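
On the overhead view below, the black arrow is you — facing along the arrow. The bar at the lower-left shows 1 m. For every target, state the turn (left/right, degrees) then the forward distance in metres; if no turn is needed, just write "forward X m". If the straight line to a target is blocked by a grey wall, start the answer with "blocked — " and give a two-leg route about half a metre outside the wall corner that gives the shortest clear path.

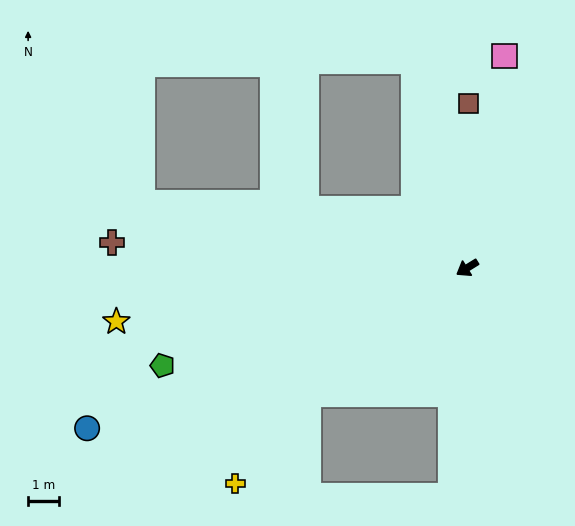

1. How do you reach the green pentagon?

turn right 14°, forward 10.4 m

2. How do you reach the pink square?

turn right 132°, forward 7.0 m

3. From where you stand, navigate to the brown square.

turn right 122°, forward 5.3 m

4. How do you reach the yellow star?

turn right 23°, forward 11.5 m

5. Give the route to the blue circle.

turn right 9°, forward 13.4 m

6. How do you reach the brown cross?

turn right 36°, forward 11.6 m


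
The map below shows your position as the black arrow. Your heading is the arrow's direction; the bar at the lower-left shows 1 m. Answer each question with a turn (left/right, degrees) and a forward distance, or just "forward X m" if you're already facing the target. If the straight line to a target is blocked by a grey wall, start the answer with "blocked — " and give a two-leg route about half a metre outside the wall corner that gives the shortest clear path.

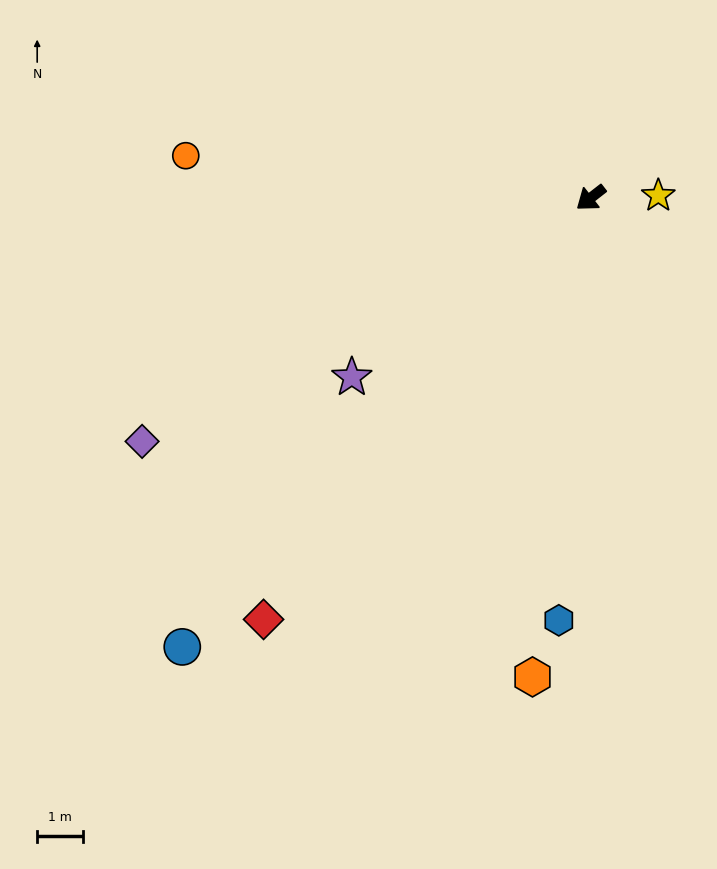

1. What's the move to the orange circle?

turn right 44°, forward 9.0 m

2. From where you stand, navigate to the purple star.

forward 6.6 m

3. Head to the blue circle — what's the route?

turn left 10°, forward 13.4 m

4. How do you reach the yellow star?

turn left 144°, forward 1.5 m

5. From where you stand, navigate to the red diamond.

turn left 14°, forward 11.7 m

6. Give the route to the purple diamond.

turn right 9°, forward 11.2 m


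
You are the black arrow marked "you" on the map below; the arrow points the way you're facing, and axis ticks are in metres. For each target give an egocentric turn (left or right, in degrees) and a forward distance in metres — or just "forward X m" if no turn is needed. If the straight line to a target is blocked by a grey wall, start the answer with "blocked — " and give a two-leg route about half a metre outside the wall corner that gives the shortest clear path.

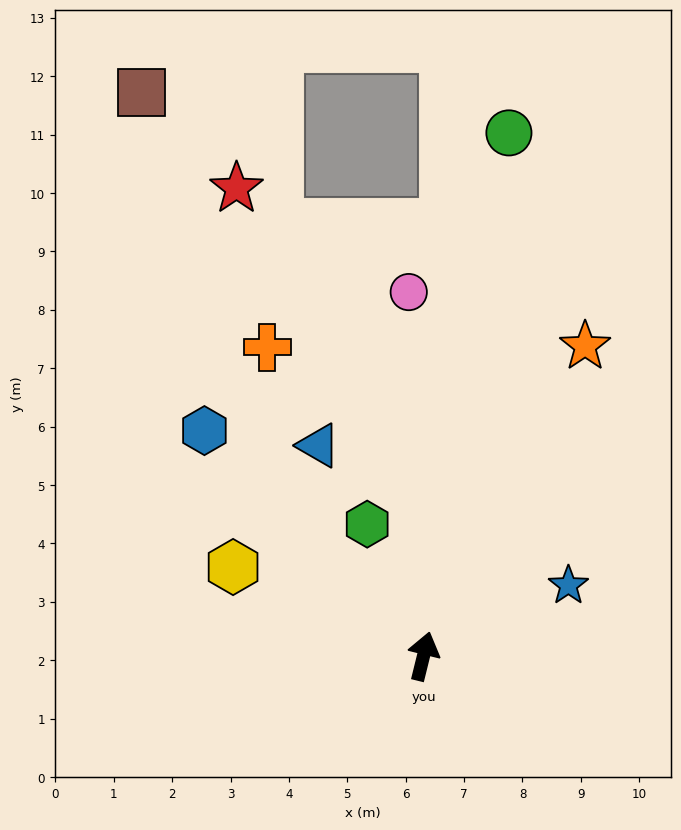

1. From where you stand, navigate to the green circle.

turn left 5°, forward 9.1 m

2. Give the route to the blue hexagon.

turn left 58°, forward 5.4 m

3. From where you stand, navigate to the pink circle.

turn left 16°, forward 6.2 m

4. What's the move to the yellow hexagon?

turn left 79°, forward 3.6 m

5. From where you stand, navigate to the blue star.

turn right 50°, forward 2.8 m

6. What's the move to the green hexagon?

turn left 37°, forward 2.5 m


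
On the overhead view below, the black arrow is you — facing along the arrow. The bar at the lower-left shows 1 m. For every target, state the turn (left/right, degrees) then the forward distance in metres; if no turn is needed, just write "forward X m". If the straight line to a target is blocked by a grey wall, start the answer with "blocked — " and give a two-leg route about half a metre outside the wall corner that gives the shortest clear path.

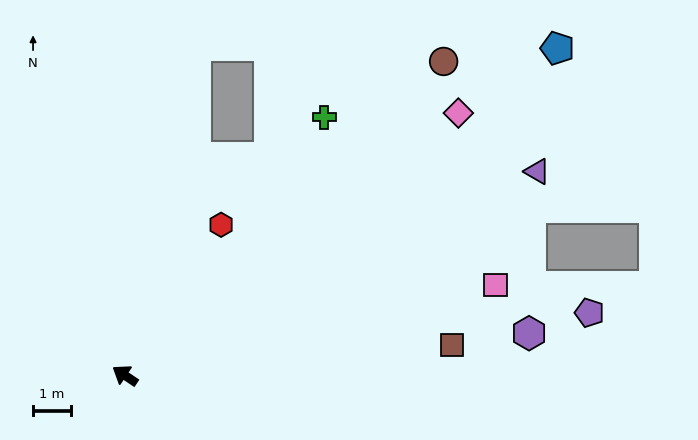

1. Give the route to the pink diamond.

turn right 108°, forward 11.3 m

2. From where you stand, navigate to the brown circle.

turn right 102°, forward 11.9 m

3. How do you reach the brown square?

turn right 141°, forward 8.7 m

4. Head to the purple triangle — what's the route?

turn right 120°, forward 12.3 m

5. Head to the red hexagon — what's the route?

turn right 89°, forward 4.8 m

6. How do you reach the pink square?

turn right 133°, forward 10.2 m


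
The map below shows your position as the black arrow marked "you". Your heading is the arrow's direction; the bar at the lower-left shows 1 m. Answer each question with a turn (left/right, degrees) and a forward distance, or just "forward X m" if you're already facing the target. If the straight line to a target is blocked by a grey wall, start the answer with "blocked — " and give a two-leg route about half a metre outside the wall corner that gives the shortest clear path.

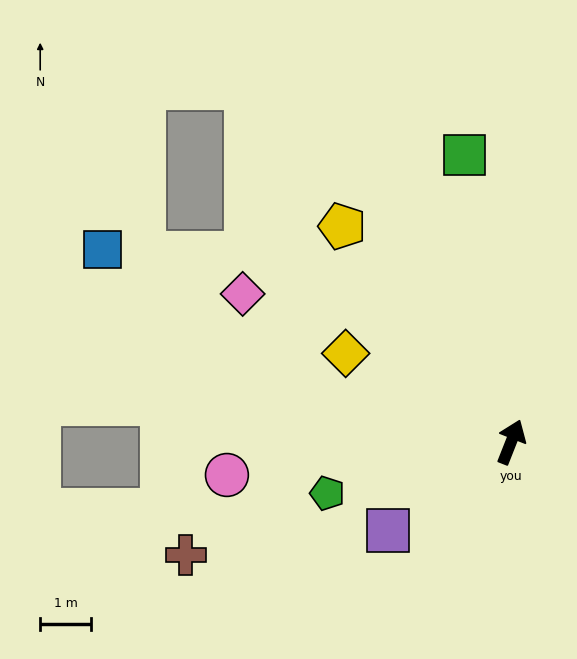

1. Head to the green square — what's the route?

turn left 31°, forward 5.8 m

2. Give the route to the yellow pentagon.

turn left 60°, forward 5.4 m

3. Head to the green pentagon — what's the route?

turn left 127°, forward 3.8 m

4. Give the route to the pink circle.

turn left 118°, forward 5.7 m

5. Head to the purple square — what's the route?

turn left 147°, forward 3.0 m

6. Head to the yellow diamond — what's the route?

turn left 83°, forward 3.7 m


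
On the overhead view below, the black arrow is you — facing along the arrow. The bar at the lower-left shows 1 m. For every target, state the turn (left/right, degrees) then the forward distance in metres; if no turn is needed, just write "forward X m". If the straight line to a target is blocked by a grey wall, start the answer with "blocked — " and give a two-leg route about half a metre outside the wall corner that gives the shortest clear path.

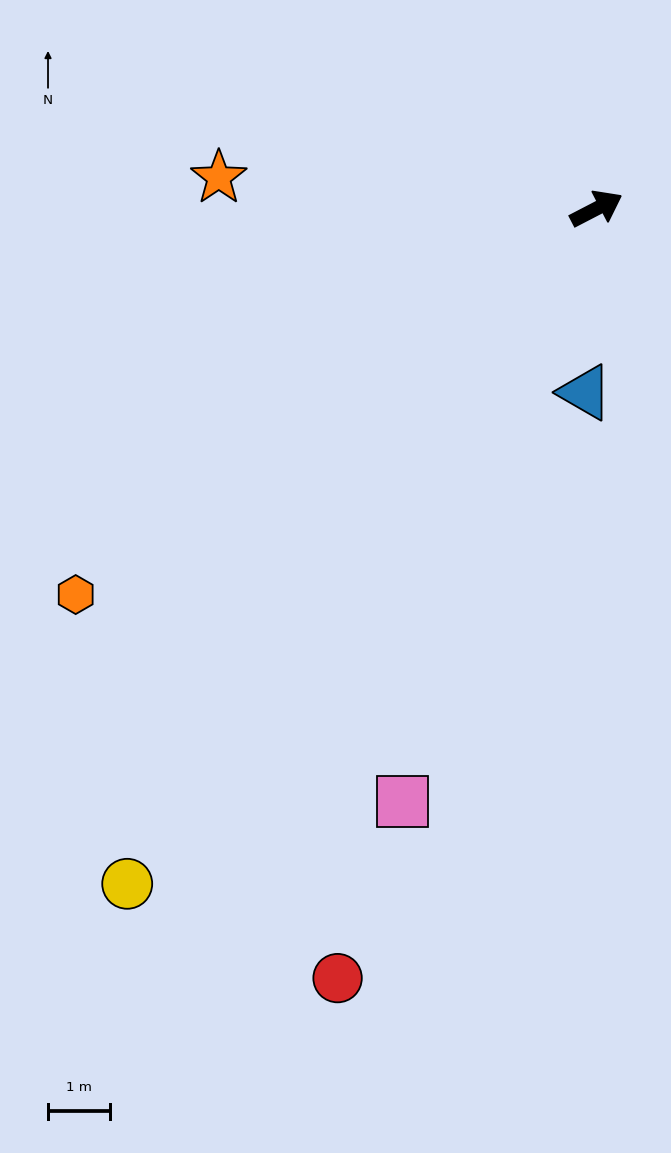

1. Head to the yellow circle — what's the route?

turn right 152°, forward 13.2 m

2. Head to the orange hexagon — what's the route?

turn right 171°, forward 10.4 m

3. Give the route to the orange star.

turn left 148°, forward 6.1 m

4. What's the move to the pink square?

turn right 136°, forward 10.0 m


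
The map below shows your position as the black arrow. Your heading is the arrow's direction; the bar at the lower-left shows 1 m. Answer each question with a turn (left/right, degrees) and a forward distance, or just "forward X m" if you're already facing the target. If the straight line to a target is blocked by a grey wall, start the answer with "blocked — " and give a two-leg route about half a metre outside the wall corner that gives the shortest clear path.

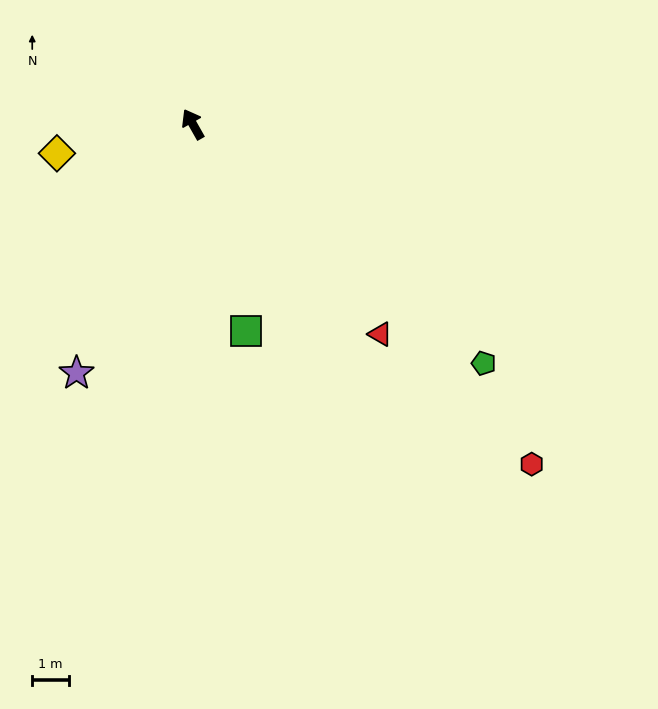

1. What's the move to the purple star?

turn left 125°, forward 7.5 m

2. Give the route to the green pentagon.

turn right 159°, forward 10.3 m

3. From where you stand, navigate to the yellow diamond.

turn left 73°, forward 3.8 m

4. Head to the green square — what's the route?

turn left 165°, forward 5.8 m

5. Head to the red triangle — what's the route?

turn right 168°, forward 7.7 m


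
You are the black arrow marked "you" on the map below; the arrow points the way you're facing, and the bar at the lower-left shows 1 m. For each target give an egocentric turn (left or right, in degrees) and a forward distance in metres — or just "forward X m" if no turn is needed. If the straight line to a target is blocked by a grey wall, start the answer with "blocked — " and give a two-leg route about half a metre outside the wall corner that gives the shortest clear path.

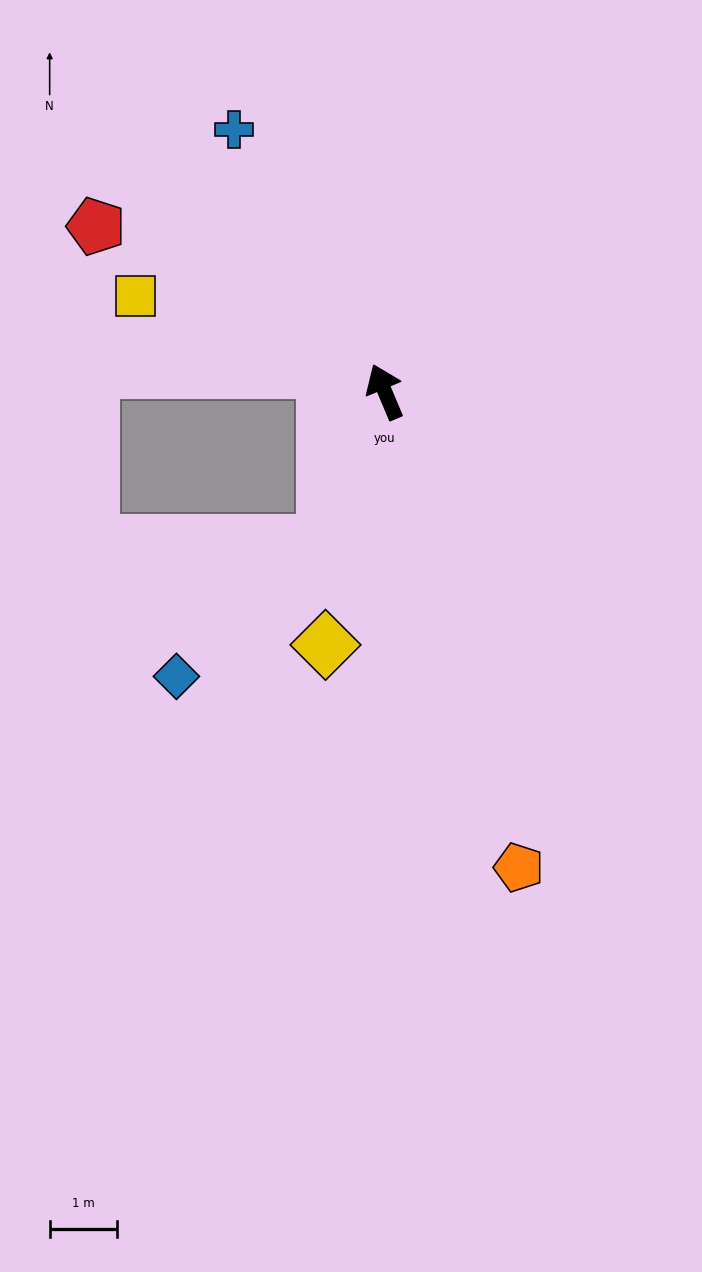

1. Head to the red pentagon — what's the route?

turn left 37°, forward 5.0 m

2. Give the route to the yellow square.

turn left 46°, forward 4.0 m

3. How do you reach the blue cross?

turn left 7°, forward 4.5 m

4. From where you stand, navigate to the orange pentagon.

turn left 173°, forward 7.4 m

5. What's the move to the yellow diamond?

turn left 144°, forward 3.9 m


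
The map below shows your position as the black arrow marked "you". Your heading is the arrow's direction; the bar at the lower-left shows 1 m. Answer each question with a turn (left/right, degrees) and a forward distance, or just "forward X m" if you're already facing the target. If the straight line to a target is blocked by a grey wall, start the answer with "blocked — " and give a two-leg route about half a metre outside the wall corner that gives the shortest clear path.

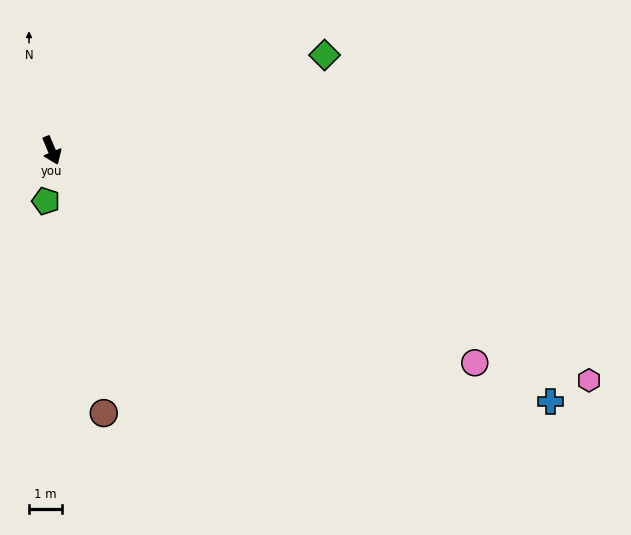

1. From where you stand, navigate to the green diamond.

turn left 86°, forward 8.8 m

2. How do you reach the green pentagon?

turn right 29°, forward 1.6 m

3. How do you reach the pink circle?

turn left 41°, forward 14.4 m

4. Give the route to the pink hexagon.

turn left 44°, forward 17.8 m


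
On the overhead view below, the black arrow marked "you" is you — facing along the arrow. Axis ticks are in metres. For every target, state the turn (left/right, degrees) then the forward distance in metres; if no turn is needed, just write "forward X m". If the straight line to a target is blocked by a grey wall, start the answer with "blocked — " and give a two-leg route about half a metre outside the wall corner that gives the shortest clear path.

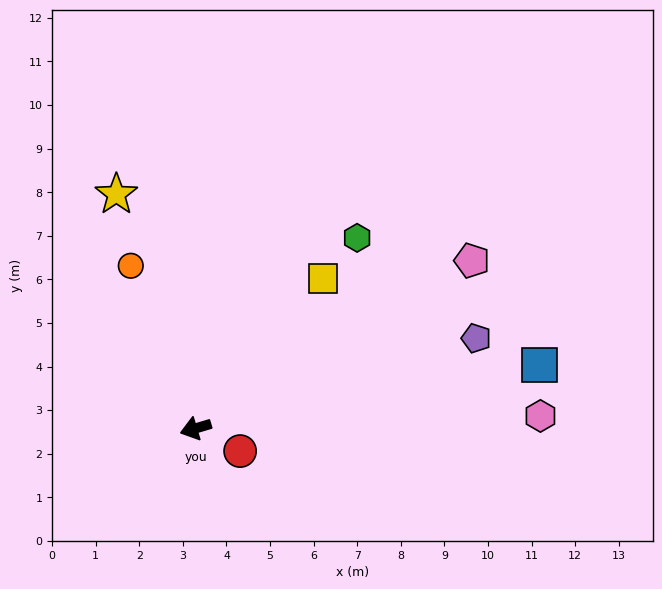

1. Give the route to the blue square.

turn left 174°, forward 8.0 m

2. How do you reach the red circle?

turn left 136°, forward 1.1 m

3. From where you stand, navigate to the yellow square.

turn right 147°, forward 4.5 m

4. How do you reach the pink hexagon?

turn left 165°, forward 7.9 m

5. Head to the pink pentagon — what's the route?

turn right 165°, forward 7.4 m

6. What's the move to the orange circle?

turn right 85°, forward 4.0 m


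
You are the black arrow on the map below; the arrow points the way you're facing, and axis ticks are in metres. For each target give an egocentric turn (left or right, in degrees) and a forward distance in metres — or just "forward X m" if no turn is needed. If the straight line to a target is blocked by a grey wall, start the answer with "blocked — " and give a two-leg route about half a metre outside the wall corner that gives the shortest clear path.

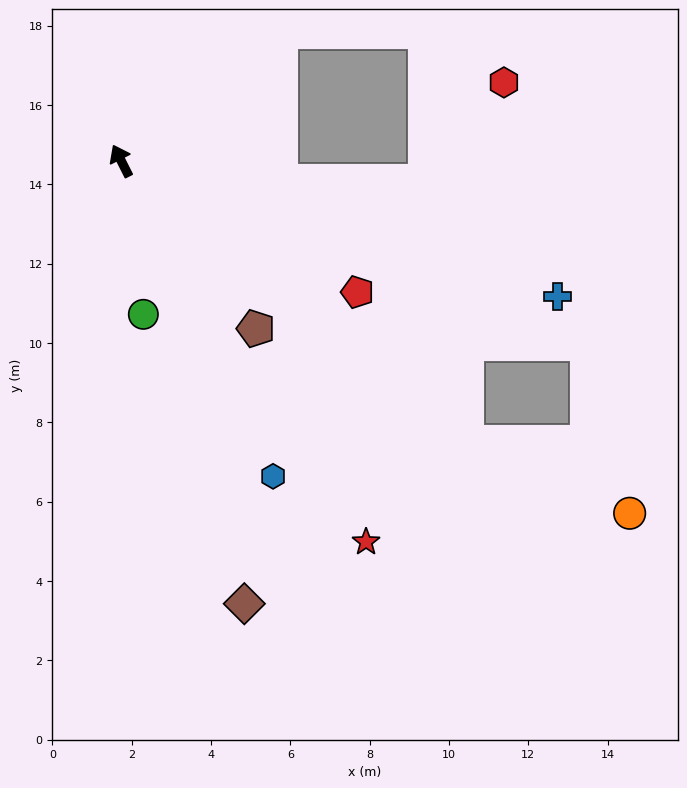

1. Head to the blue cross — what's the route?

turn right 134°, forward 11.5 m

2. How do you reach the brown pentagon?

turn right 168°, forward 5.4 m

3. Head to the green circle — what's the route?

turn left 161°, forward 3.9 m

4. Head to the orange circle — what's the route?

blocked — turn right 156°, forward 11.2 m, then turn left 16°, forward 4.5 m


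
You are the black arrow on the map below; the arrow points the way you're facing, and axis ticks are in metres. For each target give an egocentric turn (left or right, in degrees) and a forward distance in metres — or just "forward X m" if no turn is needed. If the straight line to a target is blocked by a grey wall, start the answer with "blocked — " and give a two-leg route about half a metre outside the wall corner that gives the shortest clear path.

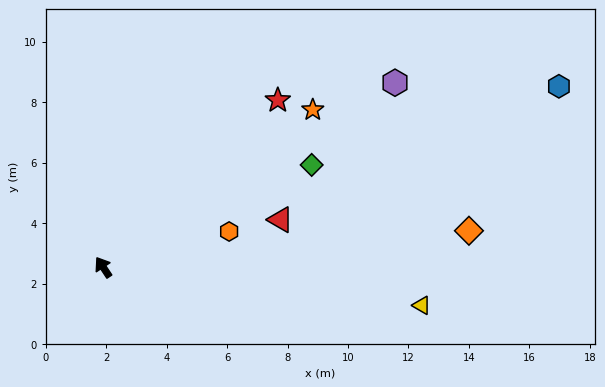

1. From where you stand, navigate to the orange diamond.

turn right 118°, forward 12.2 m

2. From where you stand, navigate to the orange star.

turn right 87°, forward 8.7 m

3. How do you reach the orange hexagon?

turn right 108°, forward 4.3 m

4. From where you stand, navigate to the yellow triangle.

turn right 130°, forward 10.6 m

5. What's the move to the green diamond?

turn right 97°, forward 7.7 m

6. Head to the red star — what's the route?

turn right 80°, forward 8.0 m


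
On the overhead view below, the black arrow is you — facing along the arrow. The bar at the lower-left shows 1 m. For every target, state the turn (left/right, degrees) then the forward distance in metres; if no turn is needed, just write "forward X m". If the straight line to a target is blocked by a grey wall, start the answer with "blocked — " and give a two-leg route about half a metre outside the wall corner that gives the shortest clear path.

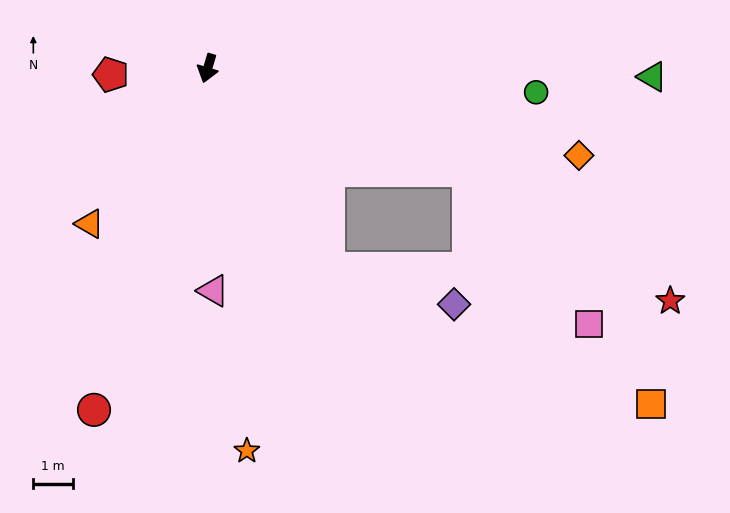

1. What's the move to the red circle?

forward 9.2 m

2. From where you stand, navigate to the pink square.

blocked — turn left 85°, forward 7.2 m, then turn right 30°, forward 5.0 m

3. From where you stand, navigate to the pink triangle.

turn left 18°, forward 5.7 m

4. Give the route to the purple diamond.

blocked — turn left 47°, forward 6.0 m, then turn left 44°, forward 3.3 m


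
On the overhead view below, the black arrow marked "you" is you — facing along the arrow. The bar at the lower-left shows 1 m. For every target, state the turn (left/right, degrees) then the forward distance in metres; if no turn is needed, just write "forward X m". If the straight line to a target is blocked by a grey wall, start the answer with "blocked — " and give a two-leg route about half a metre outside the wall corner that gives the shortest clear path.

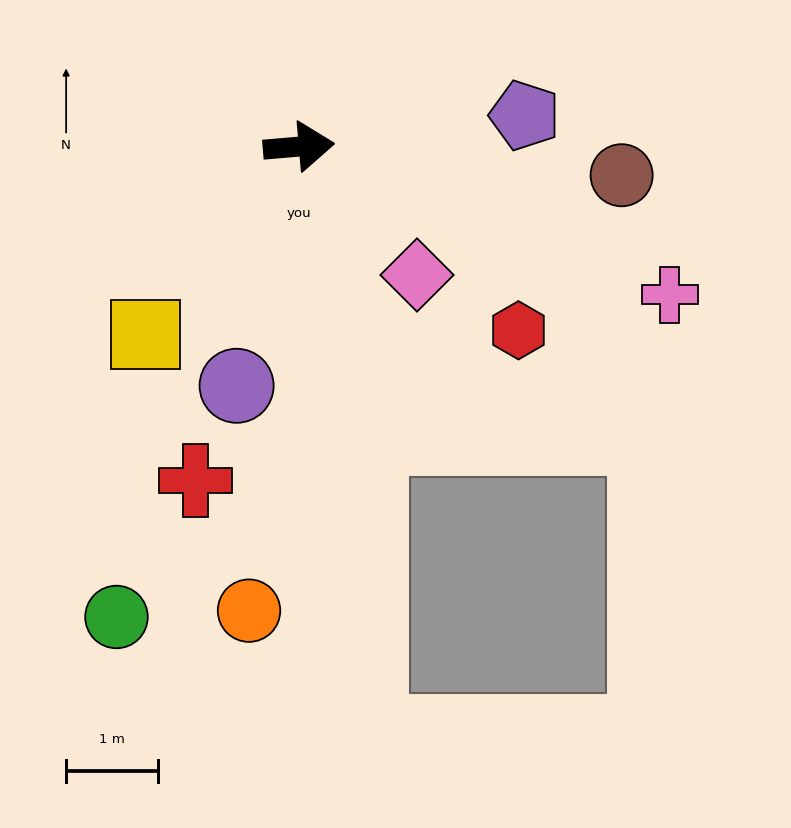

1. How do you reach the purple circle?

turn right 109°, forward 2.7 m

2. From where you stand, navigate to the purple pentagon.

turn left 3°, forward 2.5 m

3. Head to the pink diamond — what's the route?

turn right 52°, forward 1.9 m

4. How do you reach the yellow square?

turn right 134°, forward 2.6 m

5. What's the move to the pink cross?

turn right 27°, forward 4.3 m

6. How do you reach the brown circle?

turn right 10°, forward 3.5 m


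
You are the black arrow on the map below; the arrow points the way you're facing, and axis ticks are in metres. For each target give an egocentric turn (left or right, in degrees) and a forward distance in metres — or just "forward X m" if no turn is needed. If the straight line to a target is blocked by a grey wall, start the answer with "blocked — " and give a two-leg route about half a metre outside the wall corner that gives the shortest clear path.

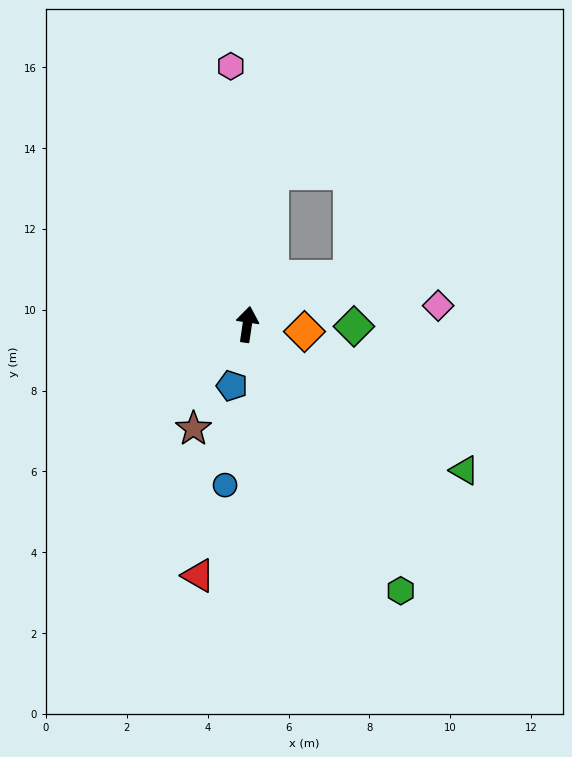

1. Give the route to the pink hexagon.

turn left 12°, forward 6.4 m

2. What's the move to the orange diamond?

turn right 89°, forward 1.4 m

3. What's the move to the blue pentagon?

turn left 174°, forward 1.6 m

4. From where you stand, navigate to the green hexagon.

turn right 142°, forward 7.6 m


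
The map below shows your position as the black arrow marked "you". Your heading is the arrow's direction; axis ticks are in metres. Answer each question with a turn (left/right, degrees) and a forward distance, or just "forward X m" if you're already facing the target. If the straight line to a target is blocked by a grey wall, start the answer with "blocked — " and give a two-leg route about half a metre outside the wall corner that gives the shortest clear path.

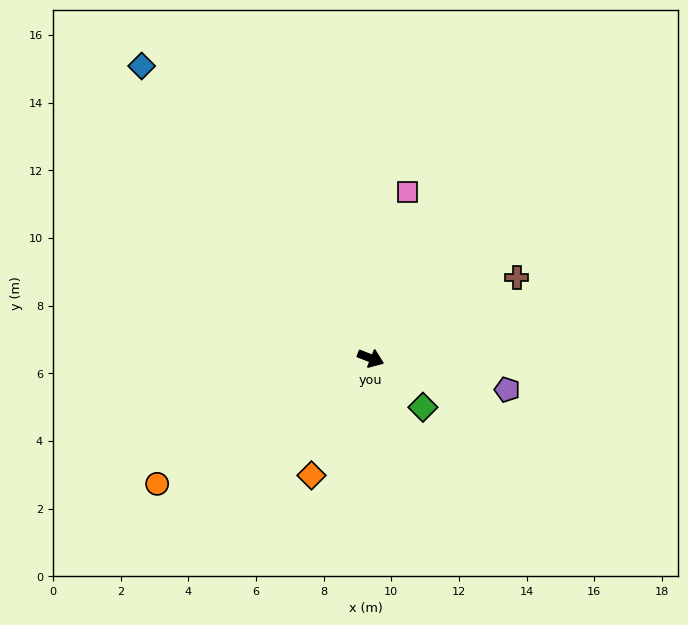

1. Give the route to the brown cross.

turn left 50°, forward 4.9 m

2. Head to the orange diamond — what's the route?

turn right 95°, forward 3.9 m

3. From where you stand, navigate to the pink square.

turn left 99°, forward 5.0 m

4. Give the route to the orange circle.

turn right 128°, forward 7.3 m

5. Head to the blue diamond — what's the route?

turn left 150°, forward 11.0 m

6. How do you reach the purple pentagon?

turn left 8°, forward 4.1 m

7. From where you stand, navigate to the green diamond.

turn right 22°, forward 2.1 m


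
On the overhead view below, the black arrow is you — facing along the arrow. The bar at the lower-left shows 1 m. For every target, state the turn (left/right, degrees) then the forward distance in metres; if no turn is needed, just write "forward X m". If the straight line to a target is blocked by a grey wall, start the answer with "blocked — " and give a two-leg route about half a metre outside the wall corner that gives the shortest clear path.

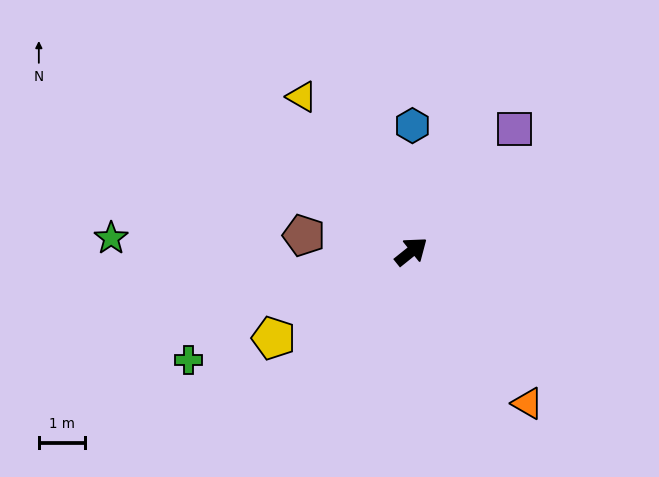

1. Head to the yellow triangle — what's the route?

turn left 87°, forward 4.1 m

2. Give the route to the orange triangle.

turn right 91°, forward 4.1 m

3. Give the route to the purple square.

turn left 11°, forward 3.4 m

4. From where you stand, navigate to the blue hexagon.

turn left 51°, forward 2.7 m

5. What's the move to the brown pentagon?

turn left 133°, forward 2.3 m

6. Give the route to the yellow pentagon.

turn left 173°, forward 3.5 m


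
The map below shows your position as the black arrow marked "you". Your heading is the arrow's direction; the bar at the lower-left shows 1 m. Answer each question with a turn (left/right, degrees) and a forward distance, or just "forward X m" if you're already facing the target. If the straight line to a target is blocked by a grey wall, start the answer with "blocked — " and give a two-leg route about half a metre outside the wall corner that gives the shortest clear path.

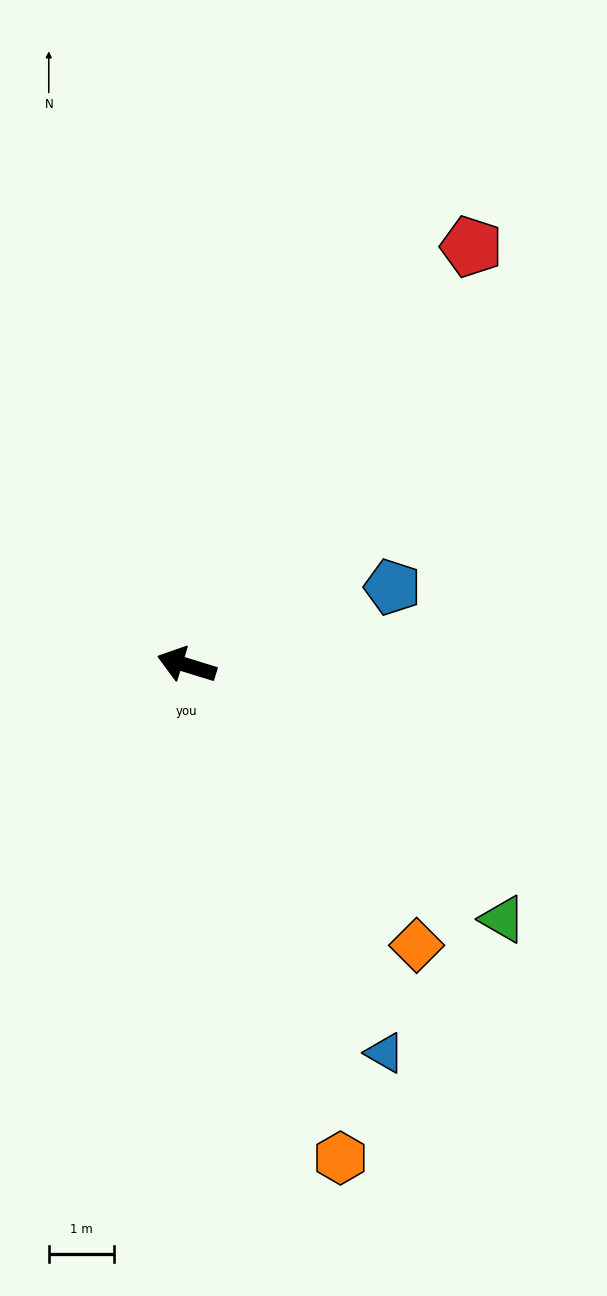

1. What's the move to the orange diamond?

turn left 147°, forward 5.5 m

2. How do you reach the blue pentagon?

turn right 142°, forward 3.4 m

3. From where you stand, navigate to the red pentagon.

turn right 107°, forward 7.7 m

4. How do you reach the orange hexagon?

turn left 124°, forward 7.9 m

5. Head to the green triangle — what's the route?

turn left 158°, forward 6.2 m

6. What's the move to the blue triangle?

turn left 134°, forward 6.6 m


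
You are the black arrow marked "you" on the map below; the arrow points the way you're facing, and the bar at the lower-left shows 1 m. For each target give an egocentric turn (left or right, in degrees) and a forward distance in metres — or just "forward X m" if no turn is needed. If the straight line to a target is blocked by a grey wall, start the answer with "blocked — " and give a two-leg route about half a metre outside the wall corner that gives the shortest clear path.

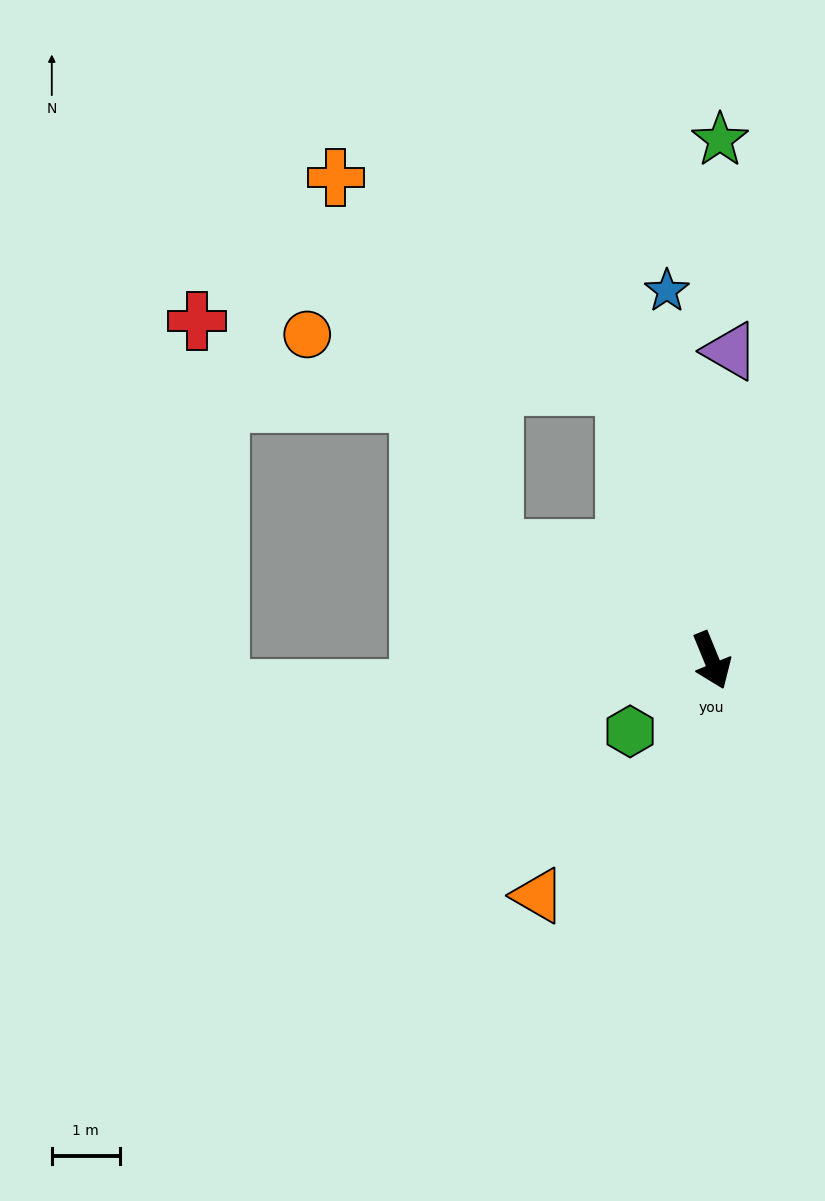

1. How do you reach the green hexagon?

turn right 71°, forward 1.6 m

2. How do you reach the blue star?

turn left 165°, forward 5.5 m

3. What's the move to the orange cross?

blocked — turn left 175°, forward 4.2 m, then turn left 37°, forward 5.3 m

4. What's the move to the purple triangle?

turn left 154°, forward 4.6 m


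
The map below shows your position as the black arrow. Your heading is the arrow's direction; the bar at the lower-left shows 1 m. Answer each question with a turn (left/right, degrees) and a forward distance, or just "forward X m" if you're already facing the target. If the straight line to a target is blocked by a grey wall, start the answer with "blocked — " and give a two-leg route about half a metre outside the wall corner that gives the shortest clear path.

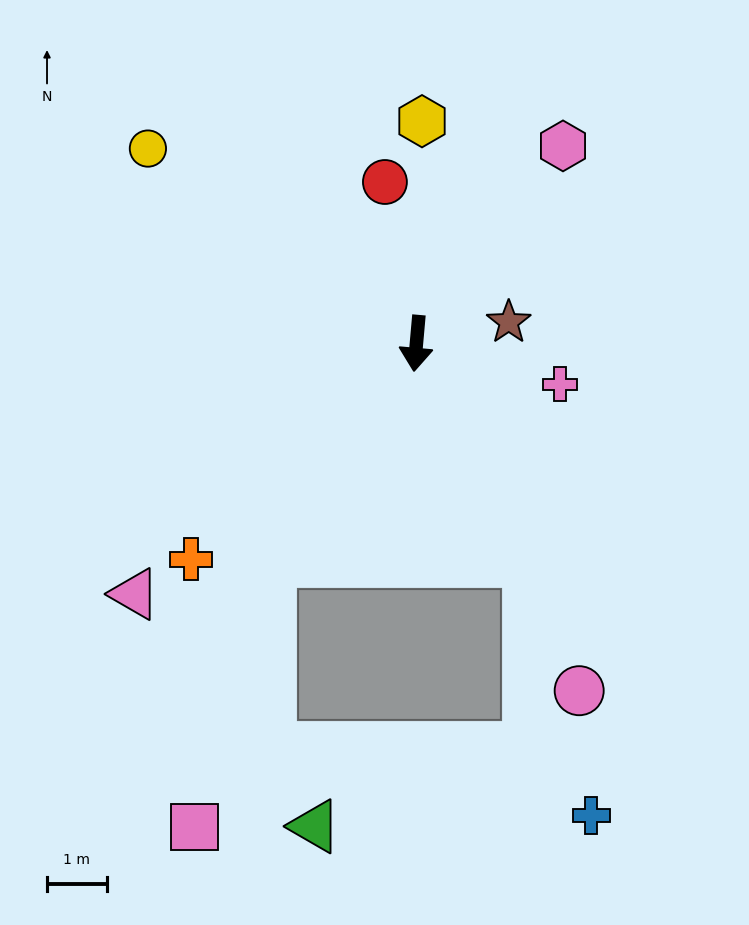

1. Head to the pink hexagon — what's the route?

turn left 148°, forward 4.1 m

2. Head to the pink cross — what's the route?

turn left 79°, forward 2.5 m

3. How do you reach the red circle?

turn right 164°, forward 2.8 m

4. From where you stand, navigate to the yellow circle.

turn right 121°, forward 5.6 m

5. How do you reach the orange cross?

turn right 41°, forward 5.2 m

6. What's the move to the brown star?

turn left 108°, forward 1.6 m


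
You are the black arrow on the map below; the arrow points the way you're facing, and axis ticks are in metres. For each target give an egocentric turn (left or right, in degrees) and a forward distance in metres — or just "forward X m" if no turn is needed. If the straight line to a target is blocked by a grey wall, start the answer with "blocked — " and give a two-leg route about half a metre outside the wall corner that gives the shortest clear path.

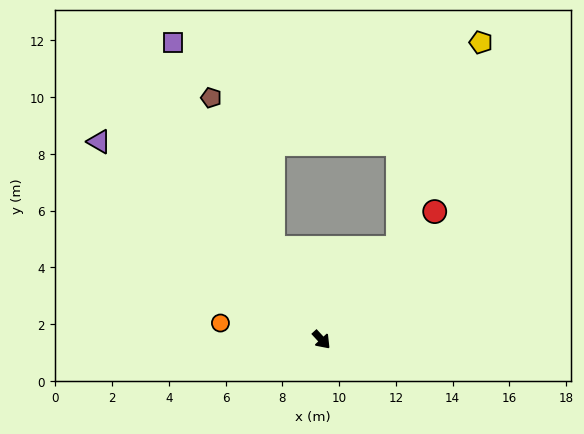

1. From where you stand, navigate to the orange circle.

turn right 142°, forward 3.6 m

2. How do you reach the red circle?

turn left 96°, forward 6.0 m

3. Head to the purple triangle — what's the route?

turn right 174°, forward 10.5 m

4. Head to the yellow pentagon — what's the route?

blocked — turn left 98°, forward 4.2 m, then turn left 17°, forward 7.8 m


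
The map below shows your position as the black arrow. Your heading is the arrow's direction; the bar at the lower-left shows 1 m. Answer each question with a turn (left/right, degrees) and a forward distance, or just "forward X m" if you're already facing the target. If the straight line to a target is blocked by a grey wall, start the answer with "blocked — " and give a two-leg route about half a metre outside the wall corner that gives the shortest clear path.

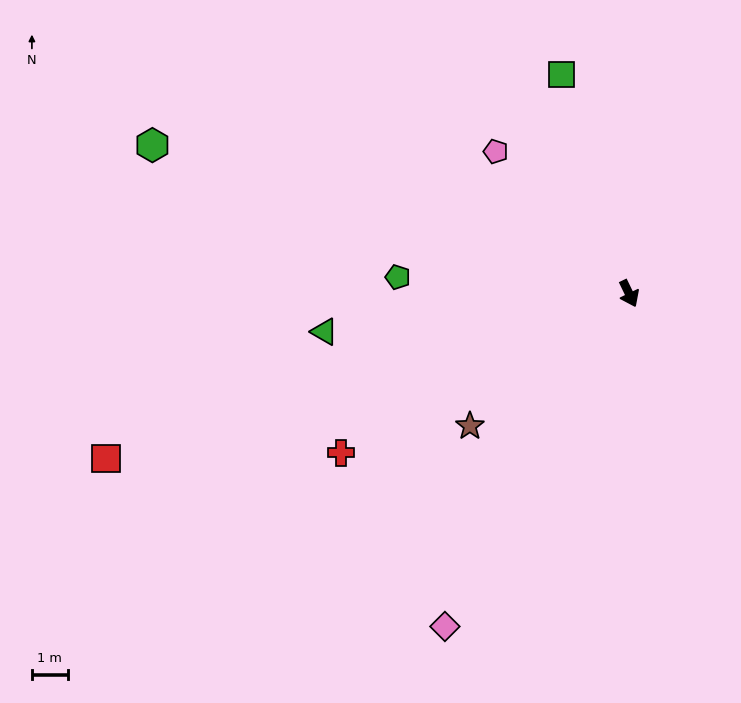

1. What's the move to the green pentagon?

turn right 120°, forward 6.4 m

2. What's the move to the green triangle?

turn right 109°, forward 8.5 m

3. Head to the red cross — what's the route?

turn right 87°, forward 9.1 m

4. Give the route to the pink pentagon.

turn right 163°, forward 5.4 m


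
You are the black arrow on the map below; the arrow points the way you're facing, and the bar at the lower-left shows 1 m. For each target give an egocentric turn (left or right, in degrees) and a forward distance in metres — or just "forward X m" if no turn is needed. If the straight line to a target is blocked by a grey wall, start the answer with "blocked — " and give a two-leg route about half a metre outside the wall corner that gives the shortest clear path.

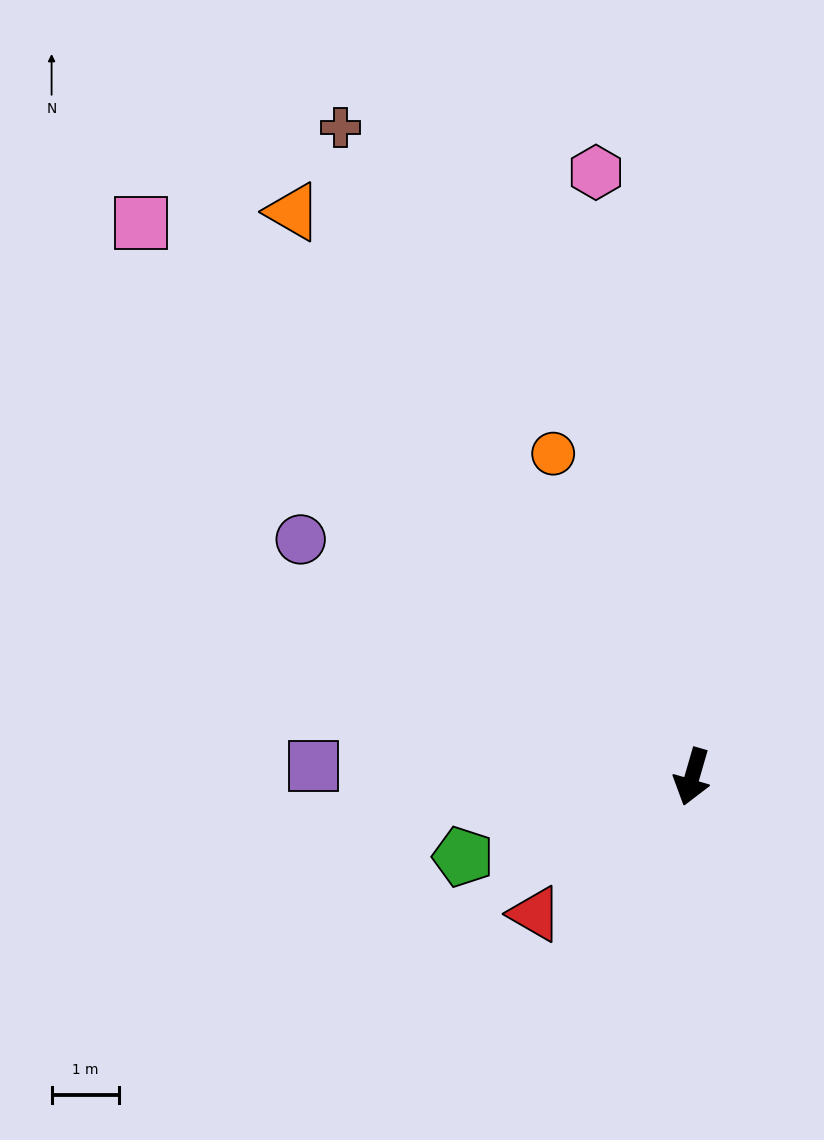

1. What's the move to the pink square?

turn right 119°, forward 11.5 m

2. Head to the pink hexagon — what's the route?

turn right 155°, forward 9.0 m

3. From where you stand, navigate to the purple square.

turn right 75°, forward 5.6 m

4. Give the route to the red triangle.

turn right 33°, forward 3.1 m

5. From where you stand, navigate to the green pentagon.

turn right 55°, forward 3.6 m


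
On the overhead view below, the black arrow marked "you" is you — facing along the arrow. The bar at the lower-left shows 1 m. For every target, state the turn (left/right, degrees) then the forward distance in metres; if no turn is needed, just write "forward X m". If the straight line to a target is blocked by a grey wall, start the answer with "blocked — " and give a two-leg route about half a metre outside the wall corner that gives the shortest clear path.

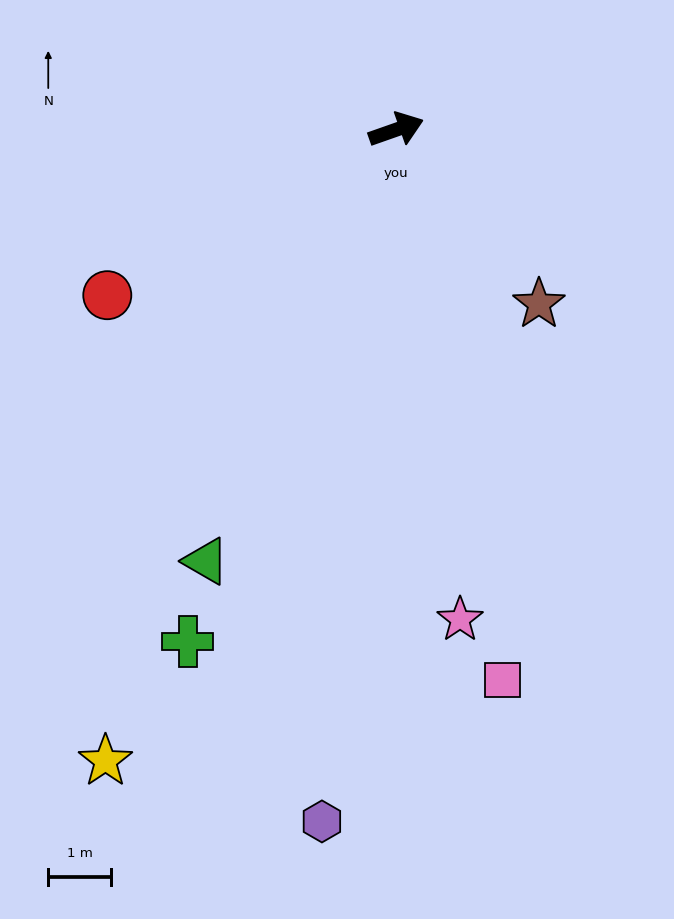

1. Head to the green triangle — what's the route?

turn right 133°, forward 7.5 m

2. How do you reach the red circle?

turn right 170°, forward 5.3 m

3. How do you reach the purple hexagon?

turn right 116°, forward 11.1 m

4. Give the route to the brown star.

turn right 70°, forward 3.6 m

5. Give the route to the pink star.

turn right 102°, forward 7.9 m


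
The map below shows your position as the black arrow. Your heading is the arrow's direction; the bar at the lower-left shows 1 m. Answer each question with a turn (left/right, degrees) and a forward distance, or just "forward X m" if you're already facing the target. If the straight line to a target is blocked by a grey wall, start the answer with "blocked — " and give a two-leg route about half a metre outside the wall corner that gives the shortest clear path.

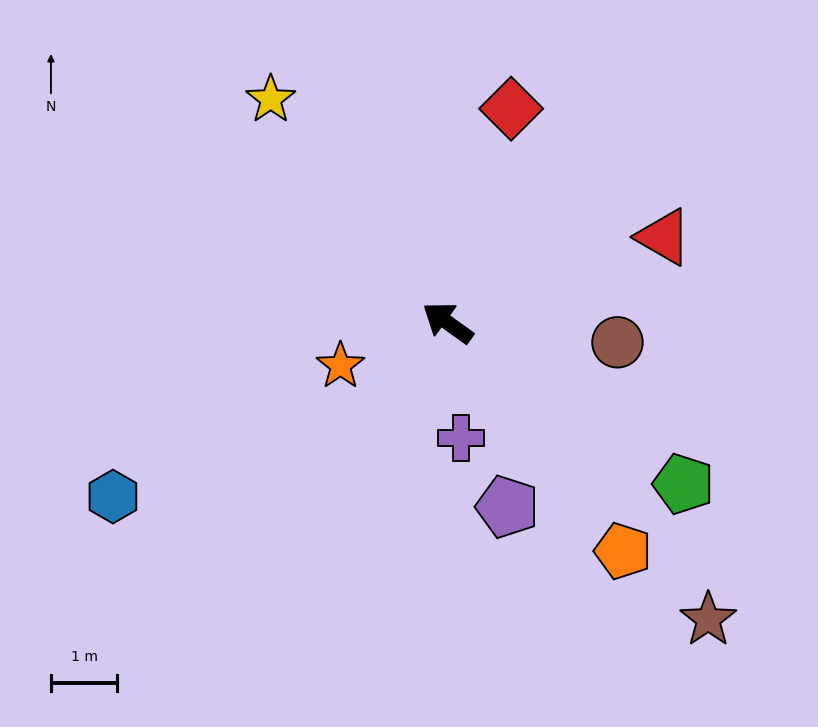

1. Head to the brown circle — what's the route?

turn right 151°, forward 2.6 m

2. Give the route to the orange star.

turn left 58°, forward 1.7 m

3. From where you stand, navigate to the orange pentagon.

turn left 163°, forward 4.3 m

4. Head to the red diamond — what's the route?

turn right 71°, forward 3.4 m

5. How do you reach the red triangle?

turn right 123°, forward 3.5 m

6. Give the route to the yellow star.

turn right 16°, forward 4.3 m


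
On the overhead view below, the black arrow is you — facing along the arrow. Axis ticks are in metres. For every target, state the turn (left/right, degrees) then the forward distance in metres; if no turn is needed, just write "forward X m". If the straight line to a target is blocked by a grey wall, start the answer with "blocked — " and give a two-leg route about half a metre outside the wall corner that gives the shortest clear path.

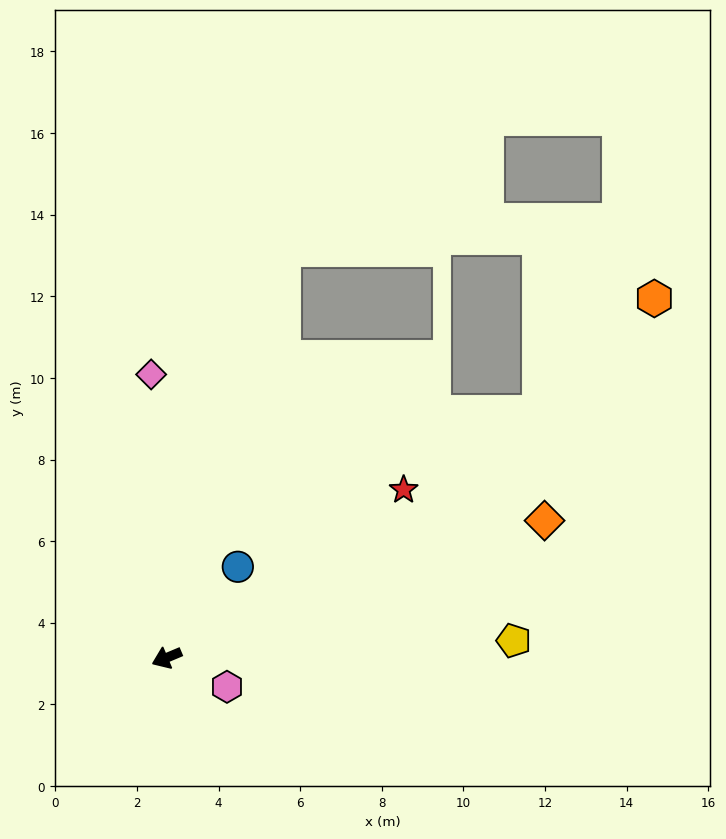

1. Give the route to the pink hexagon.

turn left 131°, forward 1.6 m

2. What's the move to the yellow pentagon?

turn left 160°, forward 8.5 m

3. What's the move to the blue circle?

turn right 151°, forward 2.8 m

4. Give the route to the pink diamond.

turn right 110°, forward 7.0 m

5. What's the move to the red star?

turn right 167°, forward 7.1 m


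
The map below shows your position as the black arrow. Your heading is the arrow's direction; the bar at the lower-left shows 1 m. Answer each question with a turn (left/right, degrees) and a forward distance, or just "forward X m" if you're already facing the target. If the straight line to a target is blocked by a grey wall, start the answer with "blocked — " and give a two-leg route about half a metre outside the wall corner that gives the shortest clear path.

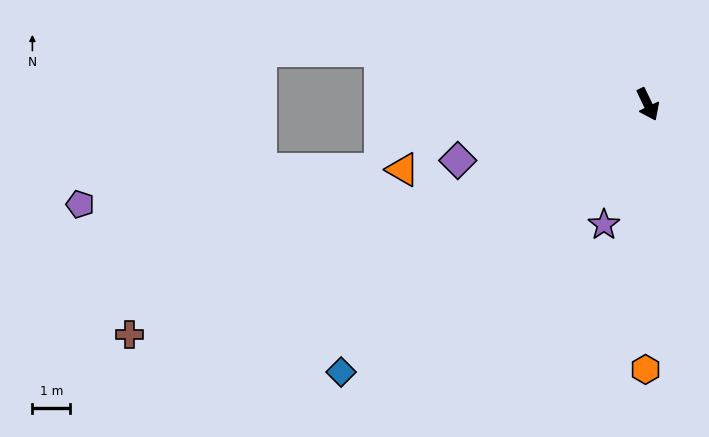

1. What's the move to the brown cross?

turn right 92°, forward 15.0 m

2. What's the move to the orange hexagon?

turn right 26°, forward 7.0 m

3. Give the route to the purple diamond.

turn right 99°, forward 5.2 m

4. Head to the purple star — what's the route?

turn right 46°, forward 3.4 m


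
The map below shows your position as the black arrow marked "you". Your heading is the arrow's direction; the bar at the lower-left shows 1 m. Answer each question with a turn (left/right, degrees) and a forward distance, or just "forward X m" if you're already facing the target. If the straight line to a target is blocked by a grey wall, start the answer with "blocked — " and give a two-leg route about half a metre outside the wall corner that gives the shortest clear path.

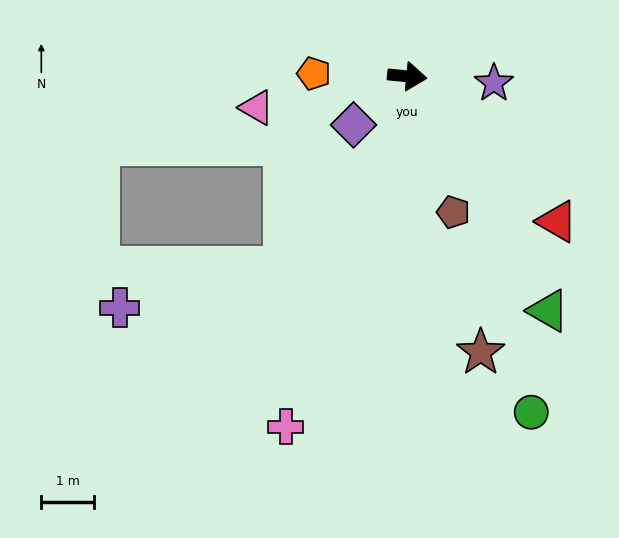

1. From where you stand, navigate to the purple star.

forward 1.7 m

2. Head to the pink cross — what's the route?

turn right 104°, forward 7.1 m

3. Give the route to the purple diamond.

turn right 132°, forward 1.4 m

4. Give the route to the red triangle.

turn right 39°, forward 4.0 m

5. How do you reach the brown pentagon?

turn right 66°, forward 2.7 m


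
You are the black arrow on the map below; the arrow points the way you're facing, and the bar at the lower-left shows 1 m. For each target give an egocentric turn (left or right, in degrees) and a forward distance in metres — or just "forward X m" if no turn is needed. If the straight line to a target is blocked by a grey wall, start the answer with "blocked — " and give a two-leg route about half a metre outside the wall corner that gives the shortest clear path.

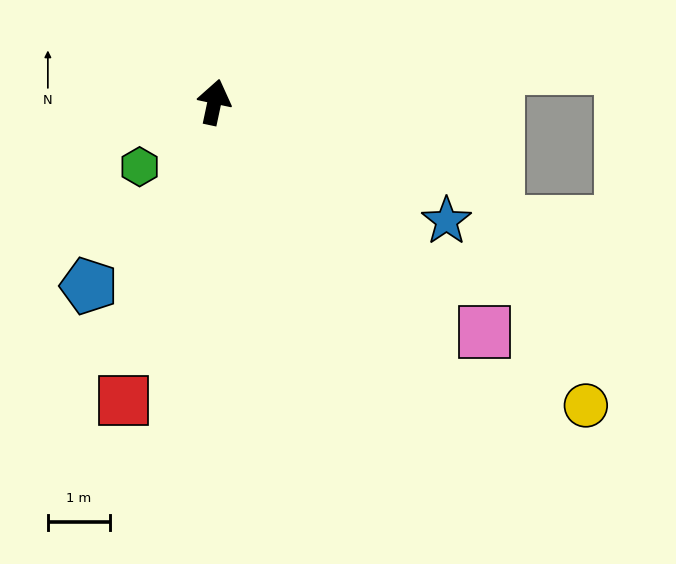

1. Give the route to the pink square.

turn right 118°, forward 5.7 m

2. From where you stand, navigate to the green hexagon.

turn left 143°, forward 1.6 m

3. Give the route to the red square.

turn left 175°, forward 5.0 m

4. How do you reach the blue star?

turn right 105°, forward 4.2 m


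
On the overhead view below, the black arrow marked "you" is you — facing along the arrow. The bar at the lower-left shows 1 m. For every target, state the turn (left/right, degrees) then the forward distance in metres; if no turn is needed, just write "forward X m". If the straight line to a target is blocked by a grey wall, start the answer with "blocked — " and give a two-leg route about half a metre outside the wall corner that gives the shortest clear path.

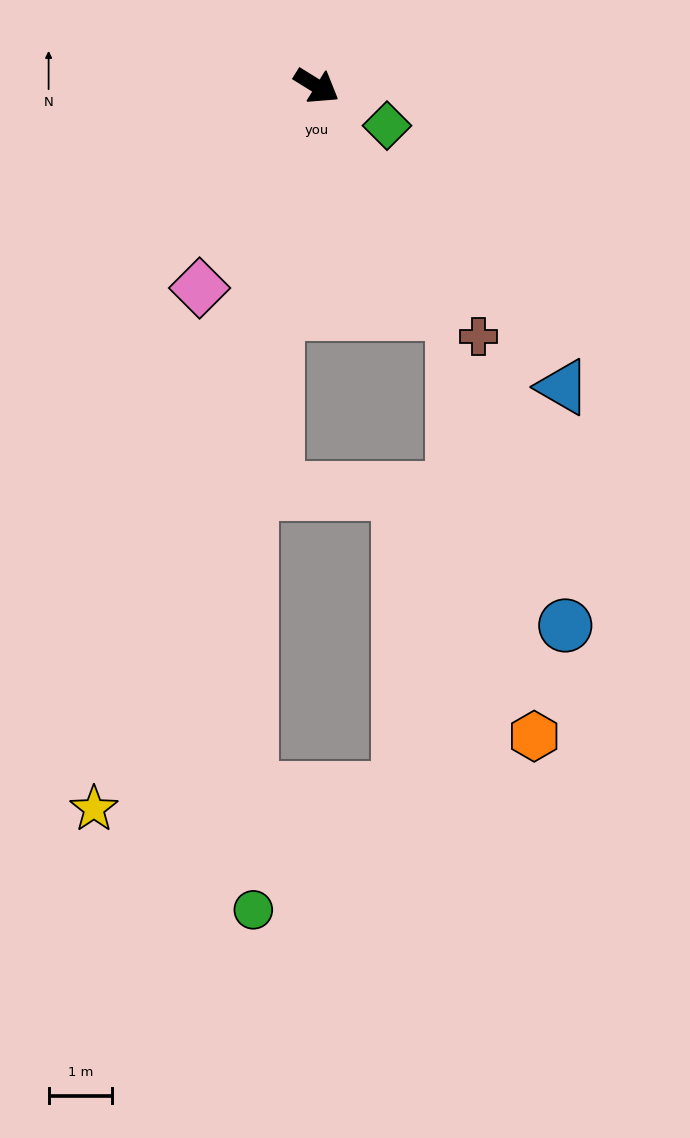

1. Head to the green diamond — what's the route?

turn left 2°, forward 1.3 m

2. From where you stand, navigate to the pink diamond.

turn right 88°, forward 3.7 m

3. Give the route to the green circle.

blocked — turn right 67°, forward 6.5 m, then turn left 9°, forward 6.6 m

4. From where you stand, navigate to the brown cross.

turn right 25°, forward 4.7 m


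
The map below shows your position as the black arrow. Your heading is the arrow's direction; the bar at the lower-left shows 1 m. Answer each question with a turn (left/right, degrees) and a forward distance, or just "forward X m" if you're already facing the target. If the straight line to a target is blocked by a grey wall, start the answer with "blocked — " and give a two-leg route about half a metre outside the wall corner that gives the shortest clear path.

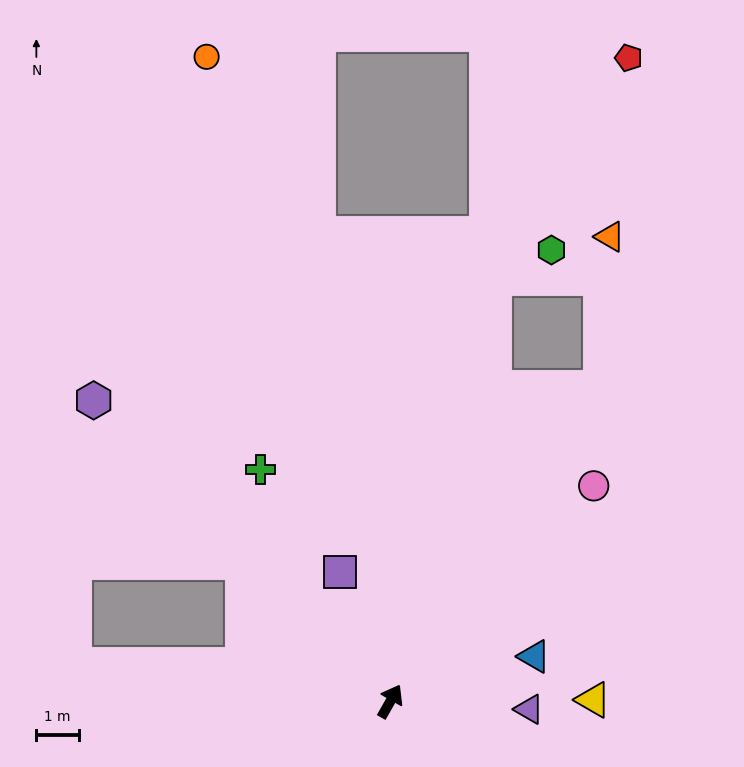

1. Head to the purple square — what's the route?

turn left 51°, forward 3.3 m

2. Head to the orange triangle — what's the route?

blocked — turn right 4°, forward 8.9 m, then turn left 30°, forward 3.6 m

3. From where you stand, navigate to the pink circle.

turn right 14°, forward 7.0 m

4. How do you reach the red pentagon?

blocked — turn left 16°, forward 10.3 m, then turn right 18°, forward 6.1 m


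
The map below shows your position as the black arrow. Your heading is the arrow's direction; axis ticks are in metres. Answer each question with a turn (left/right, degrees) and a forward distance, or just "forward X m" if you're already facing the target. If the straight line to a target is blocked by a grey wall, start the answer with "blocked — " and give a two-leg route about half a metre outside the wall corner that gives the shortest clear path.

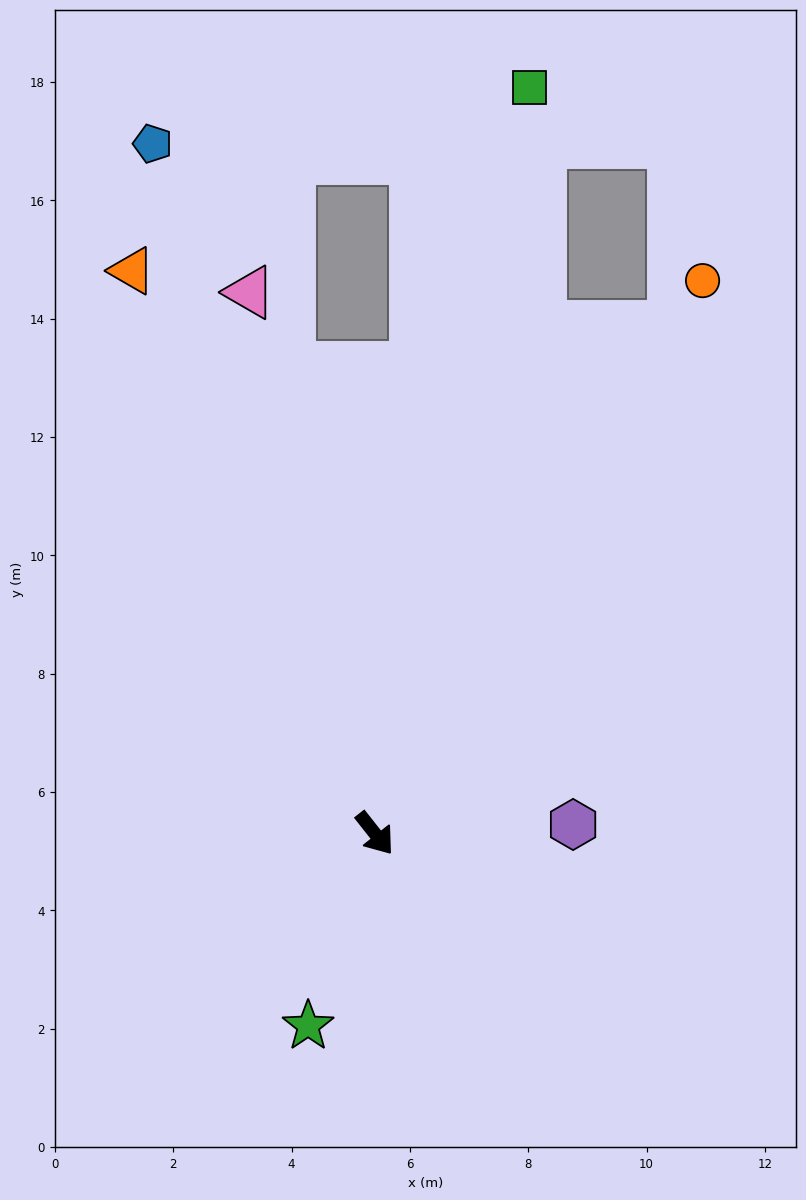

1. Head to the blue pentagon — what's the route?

turn left 160°, forward 12.2 m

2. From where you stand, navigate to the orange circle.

turn left 111°, forward 10.9 m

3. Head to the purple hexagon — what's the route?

turn left 54°, forward 3.4 m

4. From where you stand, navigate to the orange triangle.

turn left 165°, forward 10.4 m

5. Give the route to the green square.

turn left 130°, forward 12.9 m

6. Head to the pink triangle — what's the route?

turn left 155°, forward 9.4 m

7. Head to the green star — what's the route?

turn right 57°, forward 3.4 m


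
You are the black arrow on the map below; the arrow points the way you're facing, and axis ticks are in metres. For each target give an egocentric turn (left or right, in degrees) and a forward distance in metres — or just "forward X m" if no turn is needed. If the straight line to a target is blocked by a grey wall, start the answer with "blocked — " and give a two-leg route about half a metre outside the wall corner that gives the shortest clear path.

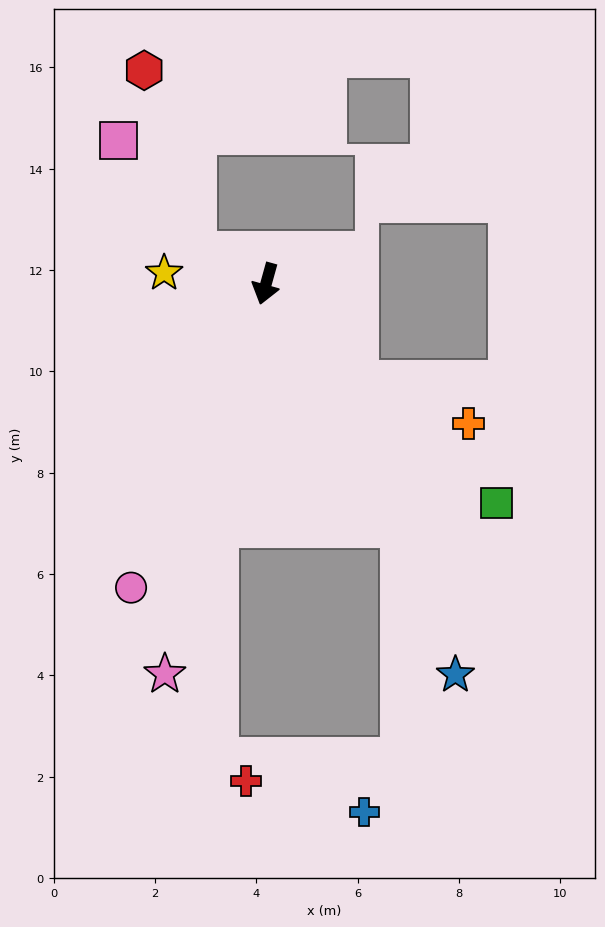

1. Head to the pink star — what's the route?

forward 8.0 m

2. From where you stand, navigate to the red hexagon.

blocked — turn right 98°, forward 1.5 m, then turn right 51°, forward 3.7 m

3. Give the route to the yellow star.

turn right 81°, forward 2.0 m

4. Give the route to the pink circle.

turn right 8°, forward 6.6 m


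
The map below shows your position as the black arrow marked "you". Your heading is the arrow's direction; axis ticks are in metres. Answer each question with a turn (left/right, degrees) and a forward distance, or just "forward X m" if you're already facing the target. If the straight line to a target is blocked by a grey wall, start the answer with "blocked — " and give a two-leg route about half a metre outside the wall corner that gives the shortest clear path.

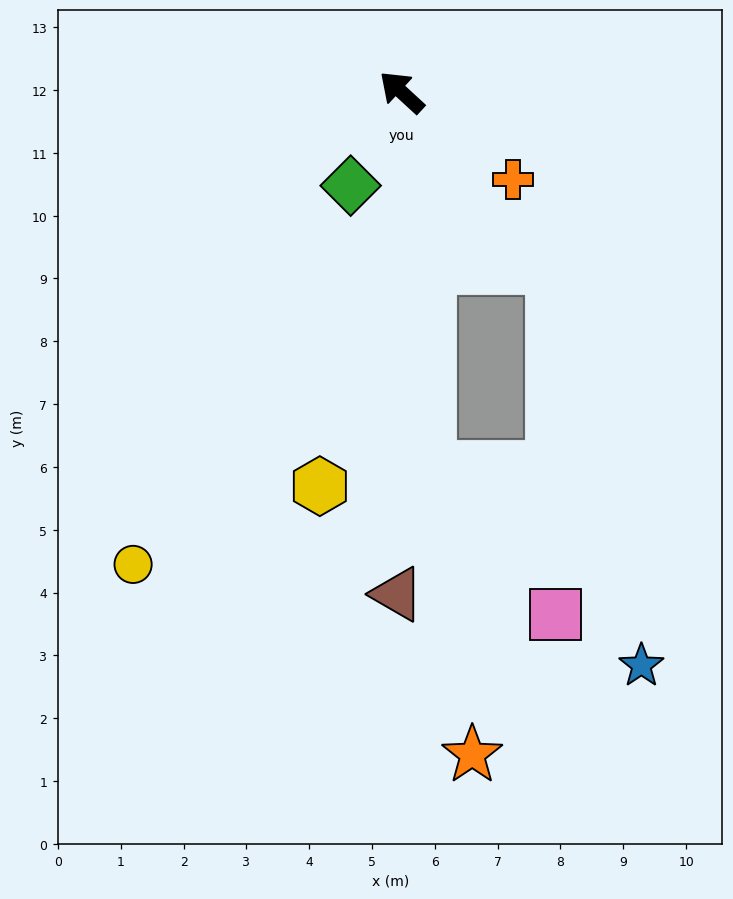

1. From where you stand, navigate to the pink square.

blocked — turn left 137°, forward 6.0 m, then turn left 36°, forward 3.1 m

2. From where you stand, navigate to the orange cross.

turn right 176°, forward 2.3 m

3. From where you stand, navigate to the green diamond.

turn left 104°, forward 1.7 m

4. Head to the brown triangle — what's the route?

turn left 132°, forward 8.0 m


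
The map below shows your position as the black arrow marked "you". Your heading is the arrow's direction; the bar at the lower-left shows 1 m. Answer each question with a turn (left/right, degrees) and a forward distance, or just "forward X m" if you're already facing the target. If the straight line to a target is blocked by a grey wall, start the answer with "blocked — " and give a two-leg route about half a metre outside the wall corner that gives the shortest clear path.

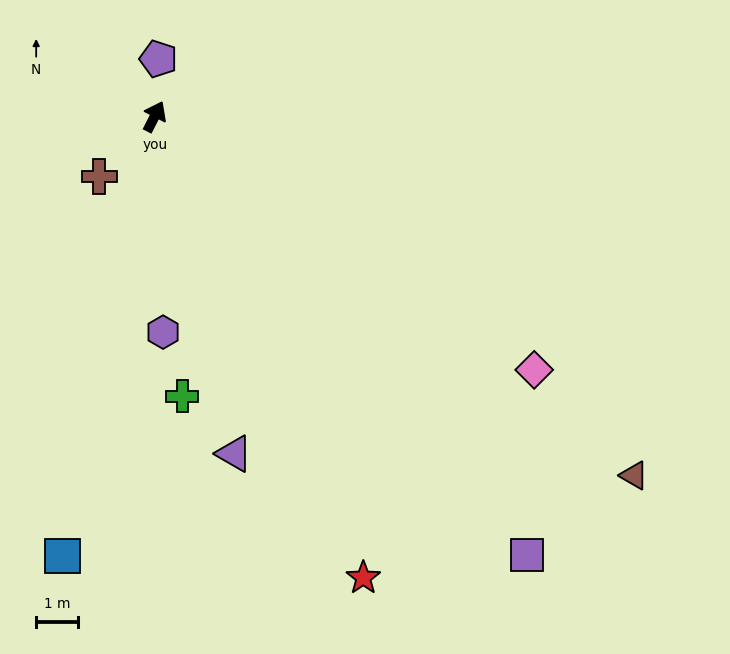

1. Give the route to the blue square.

turn right 165°, forward 10.6 m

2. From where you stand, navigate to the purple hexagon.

turn right 151°, forward 5.1 m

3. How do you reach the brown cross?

turn left 164°, forward 1.9 m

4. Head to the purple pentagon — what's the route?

turn left 23°, forward 1.4 m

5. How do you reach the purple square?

turn right 113°, forward 13.6 m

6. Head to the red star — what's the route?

turn right 129°, forward 12.0 m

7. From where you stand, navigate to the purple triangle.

turn right 140°, forward 8.2 m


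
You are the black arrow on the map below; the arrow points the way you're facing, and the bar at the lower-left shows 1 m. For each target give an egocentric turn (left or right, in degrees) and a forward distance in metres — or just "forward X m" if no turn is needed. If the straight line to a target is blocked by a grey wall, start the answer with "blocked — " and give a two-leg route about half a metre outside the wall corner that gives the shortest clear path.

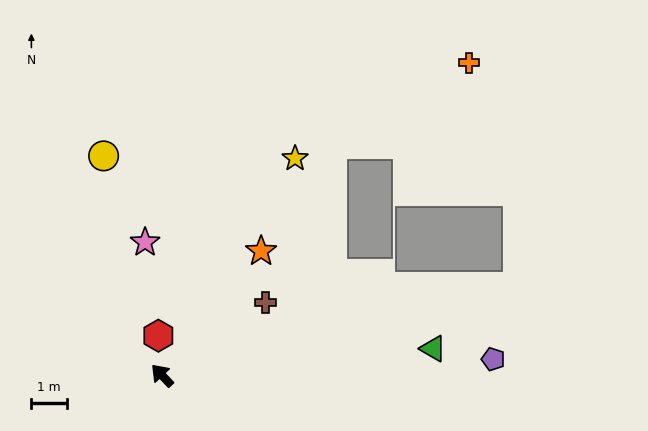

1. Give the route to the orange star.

turn right 82°, forward 4.4 m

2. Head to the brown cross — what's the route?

turn right 98°, forward 3.5 m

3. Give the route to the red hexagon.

turn right 38°, forward 1.1 m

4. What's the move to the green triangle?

turn right 128°, forward 7.6 m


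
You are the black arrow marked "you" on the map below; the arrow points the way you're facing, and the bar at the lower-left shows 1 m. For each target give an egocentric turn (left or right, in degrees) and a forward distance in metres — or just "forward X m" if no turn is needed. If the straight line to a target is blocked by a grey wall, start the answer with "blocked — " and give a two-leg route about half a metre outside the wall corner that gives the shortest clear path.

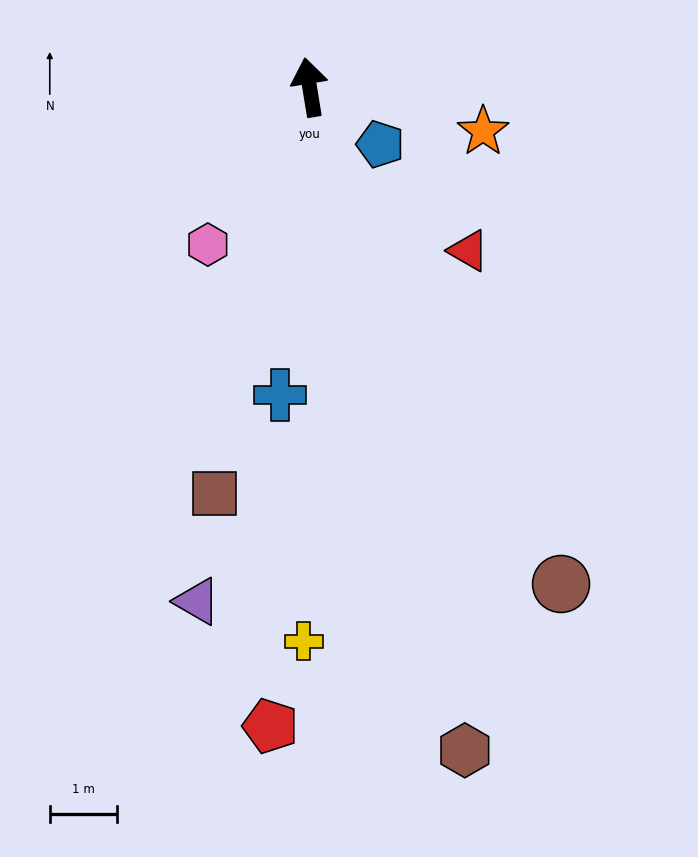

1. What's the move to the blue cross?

turn left 165°, forward 4.6 m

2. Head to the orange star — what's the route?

turn right 113°, forward 2.7 m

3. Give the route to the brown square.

turn left 158°, forward 6.2 m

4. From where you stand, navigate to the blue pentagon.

turn right 138°, forward 1.4 m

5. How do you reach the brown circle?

turn right 162°, forward 8.3 m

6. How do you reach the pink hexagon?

turn left 138°, forward 2.8 m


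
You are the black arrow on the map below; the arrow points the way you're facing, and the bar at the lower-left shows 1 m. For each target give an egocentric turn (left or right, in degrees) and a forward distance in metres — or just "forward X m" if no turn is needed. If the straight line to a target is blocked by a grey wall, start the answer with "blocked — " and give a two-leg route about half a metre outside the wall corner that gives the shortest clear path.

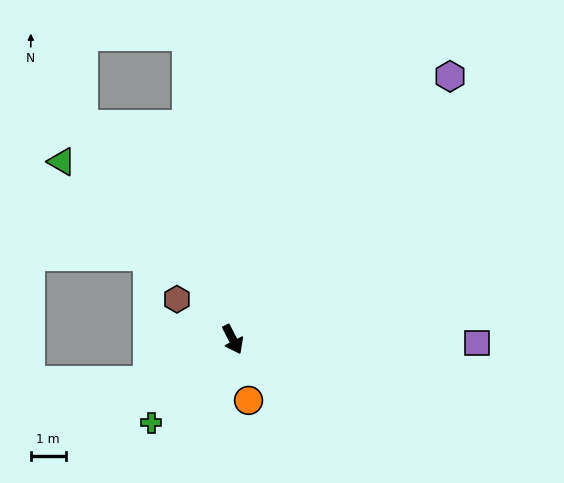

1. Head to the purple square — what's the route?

turn left 62°, forward 7.0 m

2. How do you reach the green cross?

turn right 72°, forward 3.3 m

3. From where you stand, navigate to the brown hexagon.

turn right 153°, forward 2.0 m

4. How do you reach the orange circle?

turn right 13°, forward 1.8 m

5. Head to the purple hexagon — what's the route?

turn left 113°, forward 9.7 m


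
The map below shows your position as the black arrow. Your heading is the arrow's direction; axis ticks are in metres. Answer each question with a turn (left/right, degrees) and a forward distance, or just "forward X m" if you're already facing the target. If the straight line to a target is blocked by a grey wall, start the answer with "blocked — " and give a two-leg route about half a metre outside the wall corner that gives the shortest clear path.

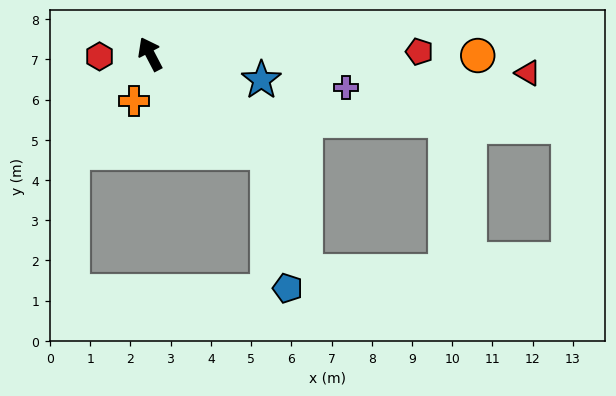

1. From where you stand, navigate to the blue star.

turn right 131°, forward 2.8 m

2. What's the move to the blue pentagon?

blocked — turn right 158°, forward 3.8 m, then turn right 41°, forward 3.4 m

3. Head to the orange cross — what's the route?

turn left 133°, forward 1.2 m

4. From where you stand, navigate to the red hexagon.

turn left 65°, forward 1.3 m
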